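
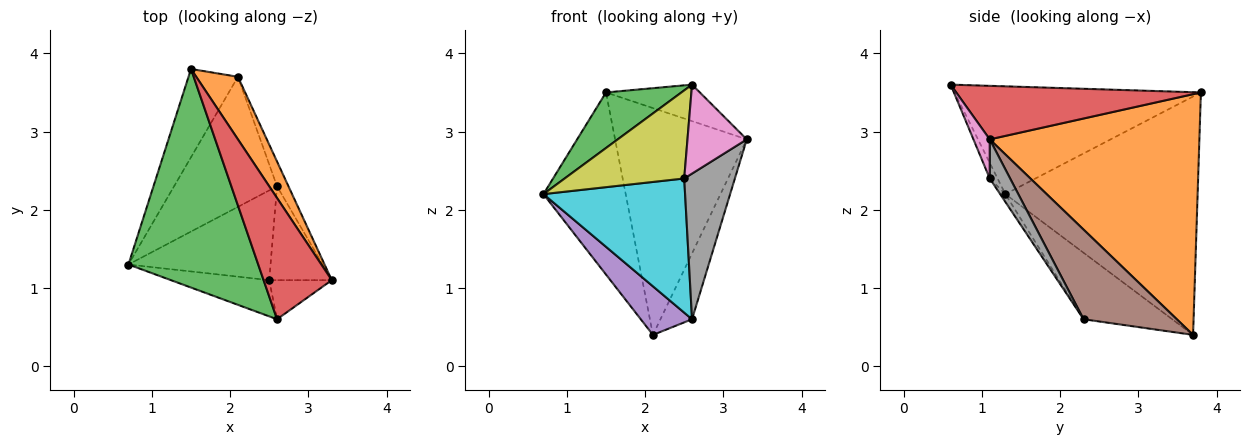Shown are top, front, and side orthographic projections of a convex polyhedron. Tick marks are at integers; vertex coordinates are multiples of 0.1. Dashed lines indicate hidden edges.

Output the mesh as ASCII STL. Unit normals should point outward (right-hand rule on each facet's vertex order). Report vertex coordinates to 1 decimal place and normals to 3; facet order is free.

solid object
 facet normal -0.903 0.386 -0.187
  outer loop
   vertex 2.1 3.7 0.4
   vertex 0.7 1.3 2.2
   vertex 1.5 3.8 3.5
  endloop
 endfacet
 facet normal 0.838 0.526 0.145
  outer loop
   vertex 2.1 3.7 0.4
   vertex 1.5 3.8 3.5
   vertex 3.3 1.1 2.9
  endloop
 endfacet
 facet normal -0.627 -0.192 0.755
  outer loop
   vertex 2.6 0.6 3.6
   vertex 1.5 3.8 3.5
   vertex 0.7 1.3 2.2
  endloop
 endfacet
 facet normal 0.601 0.230 0.765
  outer loop
   vertex 2.6 0.6 3.6
   vertex 3.3 1.1 2.9
   vertex 1.5 3.8 3.5
  endloop
 endfacet
 facet normal -0.517 -0.299 -0.802
  outer loop
   vertex 2.6 2.3 0.6
   vertex 0.7 1.3 2.2
   vertex 2.1 3.7 0.4
  endloop
 endfacet
 facet normal 0.940 0.319 -0.120
  outer loop
   vertex 2.6 2.3 0.6
   vertex 2.1 3.7 0.4
   vertex 3.3 1.1 2.9
  endloop
 endfacet
 facet normal 0.244 -0.888 -0.390
  outer loop
   vertex 2.5 1.1 2.4
   vertex 3.3 1.1 2.9
   vertex 2.6 0.6 3.6
  endloop
 endfacet
 facet normal 0.321 -0.796 -0.513
  outer loop
   vertex 2.5 1.1 2.4
   vertex 2.6 2.3 0.6
   vertex 3.3 1.1 2.9
  endloop
 endfacet
 facet normal -0.060 -0.923 -0.380
  outer loop
   vertex 2.5 1.1 2.4
   vertex 2.6 0.6 3.6
   vertex 0.7 1.3 2.2
  endloop
 endfacet
 facet normal -0.031 -0.831 -0.556
  outer loop
   vertex 2.5 1.1 2.4
   vertex 0.7 1.3 2.2
   vertex 2.6 2.3 0.6
  endloop
 endfacet
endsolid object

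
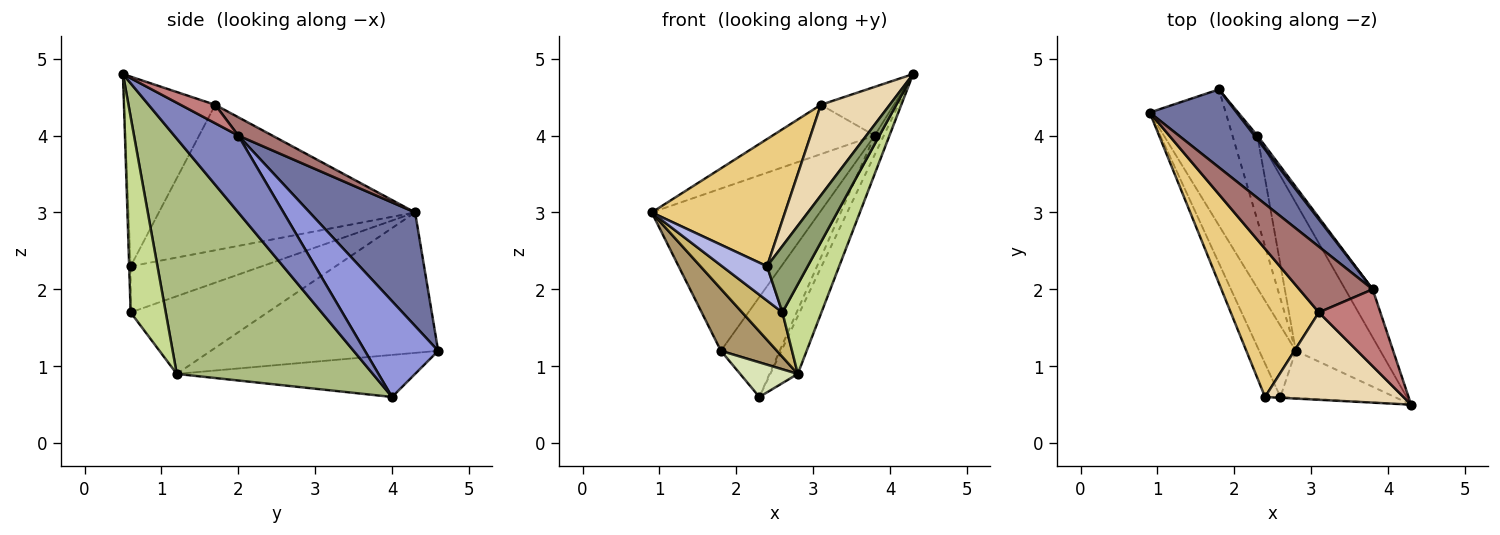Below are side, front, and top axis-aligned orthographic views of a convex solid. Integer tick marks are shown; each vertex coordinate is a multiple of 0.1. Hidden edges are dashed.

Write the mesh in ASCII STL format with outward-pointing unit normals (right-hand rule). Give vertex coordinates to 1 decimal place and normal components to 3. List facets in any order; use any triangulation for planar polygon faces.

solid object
 facet normal 0.492 0.785 0.377
  outer loop
   vertex 3.8 2.0 4.0
   vertex 1.8 4.6 1.2
   vertex 0.9 4.3 3.0
  endloop
 endfacet
 facet normal 0.933 0.133 -0.333
  outer loop
   vertex 3.8 2.0 4.0
   vertex 4.3 0.5 4.8
   vertex 2.3 4.0 0.6
  endloop
 endfacet
 facet normal 0.780 0.626 0.024
  outer loop
   vertex 3.8 2.0 4.0
   vertex 2.3 4.0 0.6
   vertex 1.8 4.6 1.2
  endloop
 endfacet
 facet normal -0.902 -0.309 -0.301
  outer loop
   vertex 2.4 0.6 2.3
   vertex 0.9 4.3 3.0
   vertex 2.6 0.6 1.7
  endloop
 endfacet
 facet normal -0.037 -0.999 -0.012
  outer loop
   vertex 2.4 0.6 2.3
   vertex 2.6 0.6 1.7
   vertex 4.3 0.5 4.8
  endloop
 endfacet
 facet normal 0.933 0.131 -0.335
  outer loop
   vertex 2.8 1.2 0.9
   vertex 2.3 4.0 0.6
   vertex 4.3 0.5 4.8
  endloop
 endfacet
 facet normal 0.623 -0.693 -0.364
  outer loop
   vertex 2.8 1.2 0.9
   vertex 4.3 0.5 4.8
   vertex 2.6 0.6 1.7
  endloop
 endfacet
 facet normal -0.843 -0.204 -0.498
  outer loop
   vertex 2.8 1.2 0.9
   vertex 1.8 4.6 1.2
   vertex 2.3 4.0 0.6
  endloop
 endfacet
 facet normal -0.860 -0.212 -0.465
  outer loop
   vertex 2.8 1.2 0.9
   vertex 0.9 4.3 3.0
   vertex 1.8 4.6 1.2
  endloop
 endfacet
 facet normal -0.874 -0.257 -0.411
  outer loop
   vertex 2.8 1.2 0.9
   vertex 2.6 0.6 1.7
   vertex 0.9 4.3 3.0
  endloop
 endfacet
 facet normal -0.782 -0.406 0.473
  outer loop
   vertex 3.1 1.7 4.4
   vertex 0.9 4.3 3.0
   vertex 2.4 0.6 2.3
  endloop
 endfacet
 facet normal -0.689 -0.522 0.503
  outer loop
   vertex 3.1 1.7 4.4
   vertex 2.4 0.6 2.3
   vertex 4.3 0.5 4.8
  endloop
 endfacet
 facet normal 0.196 0.588 0.784
  outer loop
   vertex 3.1 1.7 4.4
   vertex 3.8 2.0 4.0
   vertex 0.9 4.3 3.0
  endloop
 endfacet
 facet normal 0.246 0.519 0.819
  outer loop
   vertex 3.1 1.7 4.4
   vertex 4.3 0.5 4.8
   vertex 3.8 2.0 4.0
  endloop
 endfacet
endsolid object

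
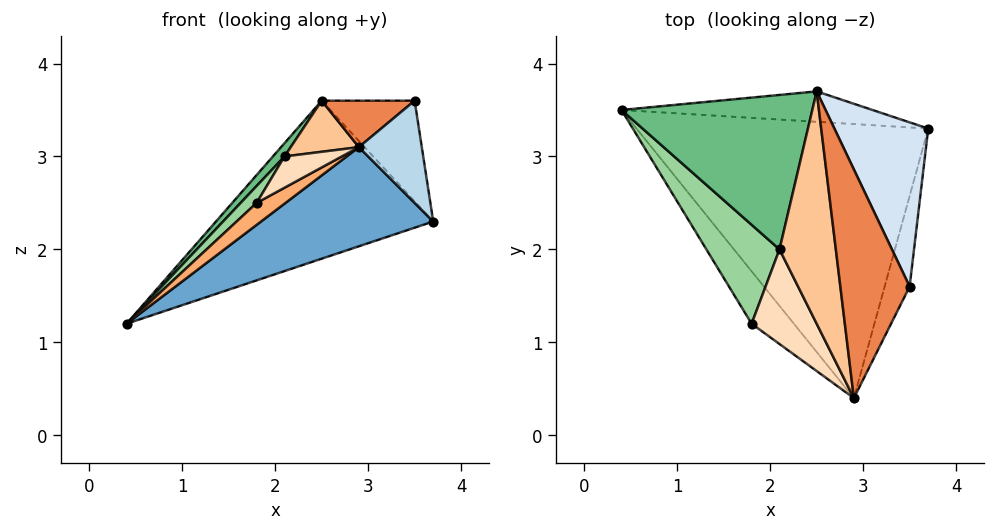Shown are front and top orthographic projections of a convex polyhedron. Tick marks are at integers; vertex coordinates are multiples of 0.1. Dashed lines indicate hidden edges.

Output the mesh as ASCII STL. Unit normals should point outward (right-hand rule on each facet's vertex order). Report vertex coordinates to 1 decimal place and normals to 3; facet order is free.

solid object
 facet normal 0.281 -0.326 -0.902
  outer loop
   vertex 2.9 0.4 3.1
   vertex 0.4 3.5 1.2
   vertex 3.7 3.3 2.3
  endloop
 endfacet
 facet normal 0.122 0.975 -0.188
  outer loop
   vertex 2.5 3.7 3.6
   vertex 3.7 3.3 2.3
   vertex 0.4 3.5 1.2
  endloop
 endfacet
 facet normal 0.899 -0.328 -0.291
  outer loop
   vertex 3.5 1.6 3.6
   vertex 2.9 0.4 3.1
   vertex 3.7 3.3 2.3
  endloop
 endfacet
 facet normal 0.739 0.352 0.574
  outer loop
   vertex 3.5 1.6 3.6
   vertex 3.7 3.3 2.3
   vertex 2.5 3.7 3.6
  endloop
 endfacet
 facet normal -0.386 -0.184 0.904
  outer loop
   vertex 3.5 1.6 3.6
   vertex 2.5 3.7 3.6
   vertex 2.9 0.4 3.1
  endloop
 endfacet
 facet normal 0.217 -0.377 -0.900
  outer loop
   vertex 1.8 1.2 2.5
   vertex 0.4 3.5 1.2
   vertex 2.9 0.4 3.1
  endloop
 endfacet
 facet normal -0.483 -0.188 0.855
  outer loop
   vertex 2.1 2.0 3.0
   vertex 2.9 0.4 3.1
   vertex 2.5 3.7 3.6
  endloop
 endfacet
 facet normal -0.598 -0.251 0.761
  outer loop
   vertex 2.1 2.0 3.0
   vertex 1.8 1.2 2.5
   vertex 2.9 0.4 3.1
  endloop
 endfacet
 facet normal -0.749 -0.057 0.660
  outer loop
   vertex 2.1 2.0 3.0
   vertex 2.5 3.7 3.6
   vertex 0.4 3.5 1.2
  endloop
 endfacet
 facet normal -0.766 -0.108 0.633
  outer loop
   vertex 2.1 2.0 3.0
   vertex 0.4 3.5 1.2
   vertex 1.8 1.2 2.5
  endloop
 endfacet
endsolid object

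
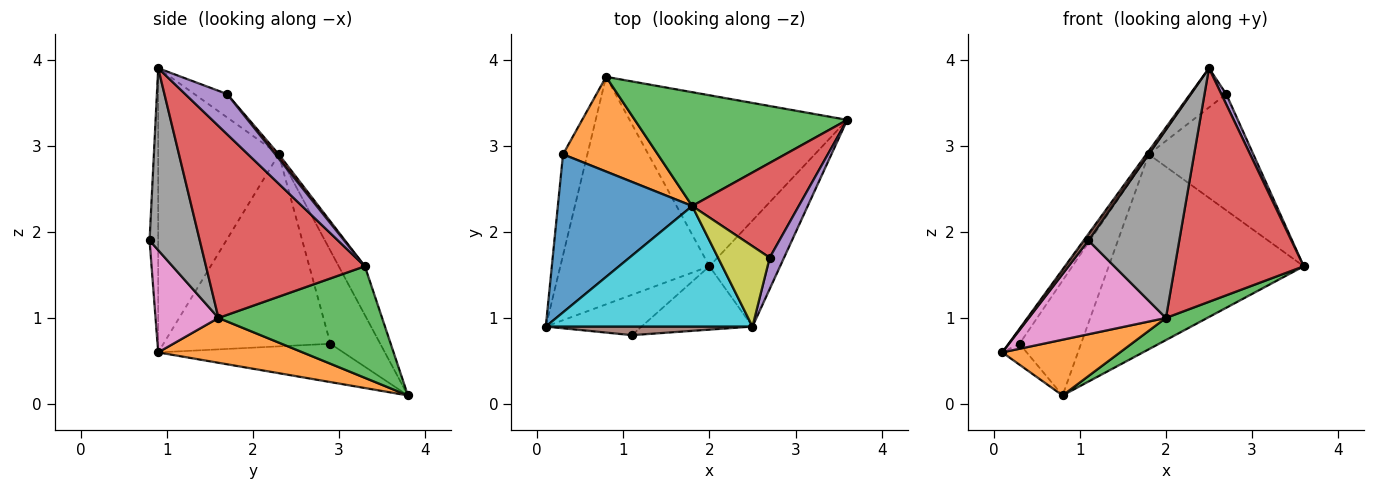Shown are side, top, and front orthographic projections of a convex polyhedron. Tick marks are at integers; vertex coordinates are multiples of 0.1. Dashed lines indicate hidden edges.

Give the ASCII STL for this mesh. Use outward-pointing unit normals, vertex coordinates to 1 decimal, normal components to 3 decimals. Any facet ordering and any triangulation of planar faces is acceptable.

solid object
 facet normal -0.839 0.111 -0.533
  outer loop
   vertex 0.3 2.9 0.7
   vertex 0.8 3.8 0.1
   vertex 0.1 0.9 0.6
  endloop
 endfacet
 facet normal 0.280 -0.228 -0.932
  outer loop
   vertex 2.0 1.6 1.0
   vertex 0.1 0.9 0.6
   vertex 0.8 3.8 0.1
  endloop
 endfacet
 facet normal 0.453 -0.114 -0.884
  outer loop
   vertex 2.0 1.6 1.0
   vertex 0.8 3.8 0.1
   vertex 3.6 3.3 1.6
  endloop
 endfacet
 facet normal 0.747 -0.606 -0.275
  outer loop
   vertex 2.0 1.6 1.0
   vertex 3.6 3.3 1.6
   vertex 2.5 0.9 3.9
  endloop
 endfacet
 facet normal 0.936 -0.109 0.334
  outer loop
   vertex 2.7 1.7 3.6
   vertex 2.5 0.9 3.9
   vertex 3.6 3.3 1.6
  endloop
 endfacet
 facet normal -0.740 -0.404 0.538
  outer loop
   vertex 1.1 0.8 1.9
   vertex 2.5 0.9 3.9
   vertex 0.1 0.9 0.6
  endloop
 endfacet
 facet normal 0.389 -0.847 -0.364
  outer loop
   vertex 1.1 0.8 1.9
   vertex 0.1 0.9 0.6
   vertex 2.0 1.6 1.0
  endloop
 endfacet
 facet normal 0.464 -0.840 -0.283
  outer loop
   vertex 1.1 0.8 1.9
   vertex 2.0 1.6 1.0
   vertex 2.5 0.9 3.9
  endloop
 endfacet
 facet normal -0.377 0.406 0.832
  outer loop
   vertex 1.8 2.3 2.9
   vertex 2.5 0.9 3.9
   vertex 2.7 1.7 3.6
  endloop
 endfacet
 facet normal -0.809 0.016 0.588
  outer loop
   vertex 1.8 2.3 2.9
   vertex 0.1 0.9 0.6
   vertex 2.5 0.9 3.9
  endloop
 endfacet
 facet normal -0.818 0.053 0.572
  outer loop
   vertex 1.8 2.3 2.9
   vertex 0.3 2.9 0.7
   vertex 0.1 0.9 0.6
  endloop
 endfacet
 facet normal -0.530 0.654 0.540
  outer loop
   vertex 1.8 2.3 2.9
   vertex 0.8 3.8 0.1
   vertex 0.3 2.9 0.7
  endloop
 endfacet
 facet normal -0.115 0.858 0.501
  outer loop
   vertex 1.8 2.3 2.9
   vertex 3.6 3.3 1.6
   vertex 0.8 3.8 0.1
  endloop
 endfacet
 facet normal 0.026 0.775 0.631
  outer loop
   vertex 1.8 2.3 2.9
   vertex 2.7 1.7 3.6
   vertex 3.6 3.3 1.6
  endloop
 endfacet
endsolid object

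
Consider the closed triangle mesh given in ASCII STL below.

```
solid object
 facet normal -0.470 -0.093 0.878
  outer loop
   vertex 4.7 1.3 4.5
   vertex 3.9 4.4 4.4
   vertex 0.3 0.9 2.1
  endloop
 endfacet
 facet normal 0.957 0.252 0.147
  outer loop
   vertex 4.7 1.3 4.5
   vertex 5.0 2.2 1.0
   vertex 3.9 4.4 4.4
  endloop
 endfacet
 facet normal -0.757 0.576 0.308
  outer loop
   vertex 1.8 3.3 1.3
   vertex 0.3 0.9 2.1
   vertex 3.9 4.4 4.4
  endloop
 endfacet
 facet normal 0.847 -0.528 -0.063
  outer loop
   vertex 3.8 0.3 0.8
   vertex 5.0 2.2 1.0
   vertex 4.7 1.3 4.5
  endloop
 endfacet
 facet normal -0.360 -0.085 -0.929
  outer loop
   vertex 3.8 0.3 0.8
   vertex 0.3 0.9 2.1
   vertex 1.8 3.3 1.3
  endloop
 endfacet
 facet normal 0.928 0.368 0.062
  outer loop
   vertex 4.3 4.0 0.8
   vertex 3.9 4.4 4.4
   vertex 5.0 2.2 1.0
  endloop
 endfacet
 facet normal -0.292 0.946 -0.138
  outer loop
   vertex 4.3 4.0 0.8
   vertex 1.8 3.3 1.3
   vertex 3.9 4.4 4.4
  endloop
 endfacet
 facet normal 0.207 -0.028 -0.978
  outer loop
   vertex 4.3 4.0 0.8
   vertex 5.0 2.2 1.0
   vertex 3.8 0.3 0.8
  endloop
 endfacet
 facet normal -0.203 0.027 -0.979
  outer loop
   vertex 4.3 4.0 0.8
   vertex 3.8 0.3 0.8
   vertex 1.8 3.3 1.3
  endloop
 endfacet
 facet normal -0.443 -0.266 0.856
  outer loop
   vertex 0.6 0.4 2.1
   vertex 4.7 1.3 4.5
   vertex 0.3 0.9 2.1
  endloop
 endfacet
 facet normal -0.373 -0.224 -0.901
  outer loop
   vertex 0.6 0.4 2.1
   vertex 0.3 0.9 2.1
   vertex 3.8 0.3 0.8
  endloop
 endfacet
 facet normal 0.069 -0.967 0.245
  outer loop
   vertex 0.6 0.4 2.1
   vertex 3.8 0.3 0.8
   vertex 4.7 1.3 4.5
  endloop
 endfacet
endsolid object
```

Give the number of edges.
18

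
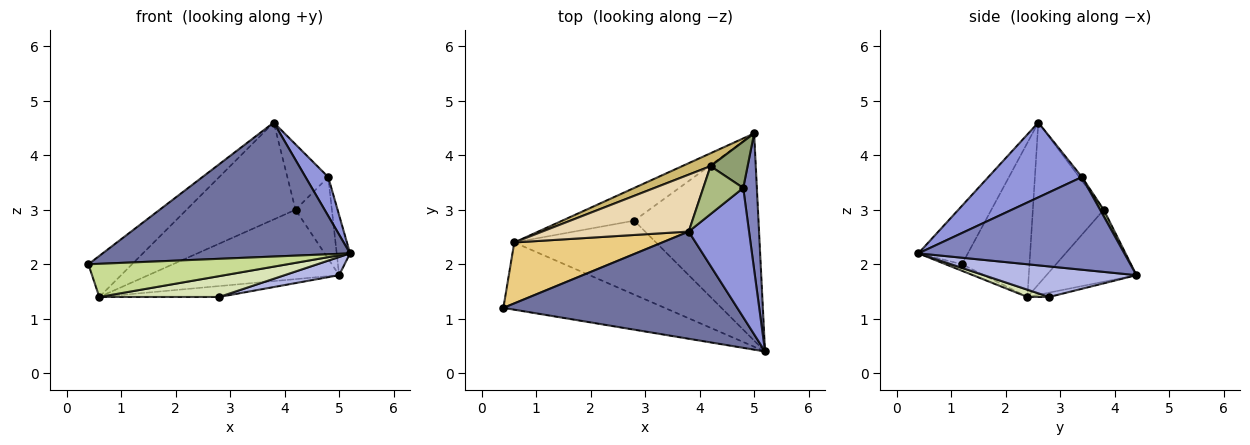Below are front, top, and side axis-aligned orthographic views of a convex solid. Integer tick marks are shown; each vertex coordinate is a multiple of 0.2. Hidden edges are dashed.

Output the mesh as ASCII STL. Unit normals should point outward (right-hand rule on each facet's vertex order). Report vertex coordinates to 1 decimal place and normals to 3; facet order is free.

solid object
 facet normal -0.154 -0.772 0.617
  outer loop
   vertex 3.8 2.6 4.6
   vertex 0.4 1.2 2.0
   vertex 5.2 0.4 2.2
  endloop
 endfacet
 facet normal 0.987 0.064 0.145
  outer loop
   vertex 4.8 3.4 3.6
   vertex 5.2 0.4 2.2
   vertex 5.0 4.4 1.8
  endloop
 endfacet
 facet normal 0.765 -0.186 0.617
  outer loop
   vertex 4.8 3.4 3.6
   vertex 3.8 2.6 4.6
   vertex 5.2 0.4 2.2
  endloop
 endfacet
 facet normal 0.238 -0.085 -0.968
  outer loop
   vertex 2.8 2.8 1.4
   vertex 5.0 4.4 1.8
   vertex 5.2 0.4 2.2
  endloop
 endfacet
 facet normal 0.087 0.867 0.491
  outer loop
   vertex 4.2 3.8 3.0
   vertex 4.8 3.4 3.6
   vertex 5.0 4.4 1.8
  endloop
 endfacet
 facet normal -0.054 0.805 0.591
  outer loop
   vertex 4.2 3.8 3.0
   vertex 3.8 2.6 4.6
   vertex 4.8 3.4 3.6
  endloop
 endfacet
 facet normal -0.036 -0.442 -0.896
  outer loop
   vertex 0.6 2.4 1.4
   vertex 5.2 0.4 2.2
   vertex 0.4 1.2 2.0
  endloop
 endfacet
 facet normal 0.049 -0.271 -0.961
  outer loop
   vertex 0.6 2.4 1.4
   vertex 2.8 2.8 1.4
   vertex 5.2 0.4 2.2
  endloop
 endfacet
 facet normal -0.057 0.316 -0.947
  outer loop
   vertex 0.6 2.4 1.4
   vertex 5.0 4.4 1.8
   vertex 2.8 2.8 1.4
  endloop
 endfacet
 facet normal -0.421 0.892 0.166
  outer loop
   vertex 0.6 2.4 1.4
   vertex 4.2 3.8 3.0
   vertex 5.0 4.4 1.8
  endloop
 endfacet
 facet normal -0.654 0.423 0.627
  outer loop
   vertex 0.6 2.4 1.4
   vertex 0.4 1.2 2.0
   vertex 3.8 2.6 4.6
  endloop
 endfacet
 facet normal -0.489 0.752 0.442
  outer loop
   vertex 0.6 2.4 1.4
   vertex 3.8 2.6 4.6
   vertex 4.2 3.8 3.0
  endloop
 endfacet
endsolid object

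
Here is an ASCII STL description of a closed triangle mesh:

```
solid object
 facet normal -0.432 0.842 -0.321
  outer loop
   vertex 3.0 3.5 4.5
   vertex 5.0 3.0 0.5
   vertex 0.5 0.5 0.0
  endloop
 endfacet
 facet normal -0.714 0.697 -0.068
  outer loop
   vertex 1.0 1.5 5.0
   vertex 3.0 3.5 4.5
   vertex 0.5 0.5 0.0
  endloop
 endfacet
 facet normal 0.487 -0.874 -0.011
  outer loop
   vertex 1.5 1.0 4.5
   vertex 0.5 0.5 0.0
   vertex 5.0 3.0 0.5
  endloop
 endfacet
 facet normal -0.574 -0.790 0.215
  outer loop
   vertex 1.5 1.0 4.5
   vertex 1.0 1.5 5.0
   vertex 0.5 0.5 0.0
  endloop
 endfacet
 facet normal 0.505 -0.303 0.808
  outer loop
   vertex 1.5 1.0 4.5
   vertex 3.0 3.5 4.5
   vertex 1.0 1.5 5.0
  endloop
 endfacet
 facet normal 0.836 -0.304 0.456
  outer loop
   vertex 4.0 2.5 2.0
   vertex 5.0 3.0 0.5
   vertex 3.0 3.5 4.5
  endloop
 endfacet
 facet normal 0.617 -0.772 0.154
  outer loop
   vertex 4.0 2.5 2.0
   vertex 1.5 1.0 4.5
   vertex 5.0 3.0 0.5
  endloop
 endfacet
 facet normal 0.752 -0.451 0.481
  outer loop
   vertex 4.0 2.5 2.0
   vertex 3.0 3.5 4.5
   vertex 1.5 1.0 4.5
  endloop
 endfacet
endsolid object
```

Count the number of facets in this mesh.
8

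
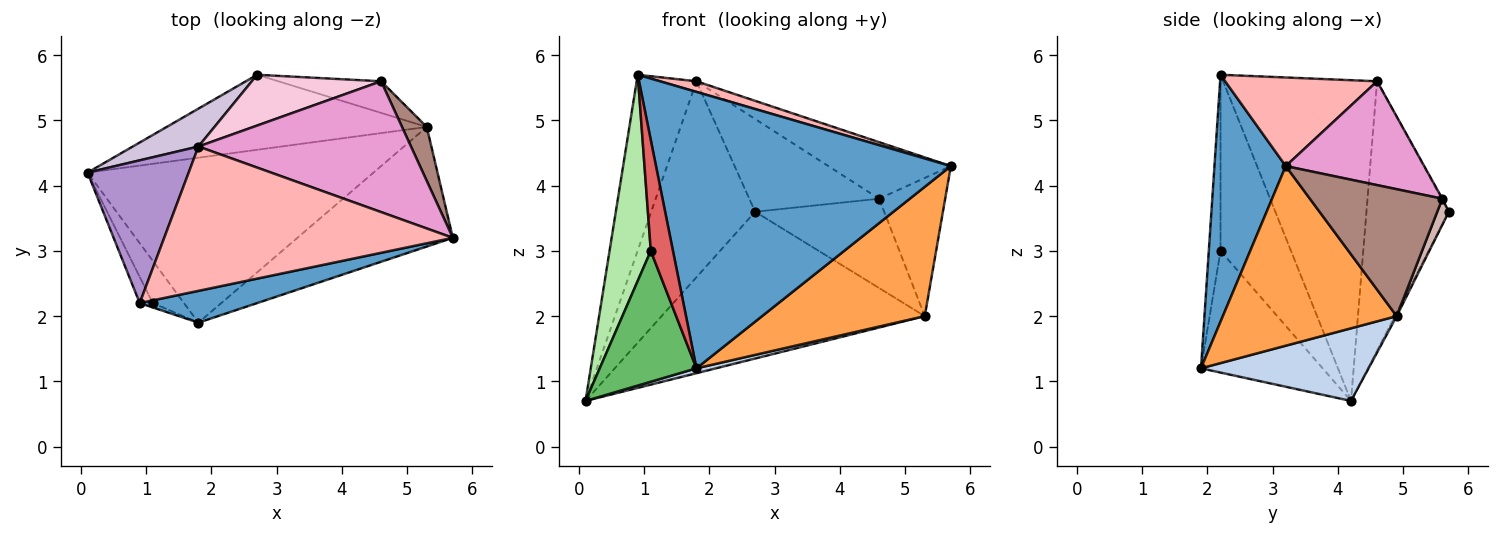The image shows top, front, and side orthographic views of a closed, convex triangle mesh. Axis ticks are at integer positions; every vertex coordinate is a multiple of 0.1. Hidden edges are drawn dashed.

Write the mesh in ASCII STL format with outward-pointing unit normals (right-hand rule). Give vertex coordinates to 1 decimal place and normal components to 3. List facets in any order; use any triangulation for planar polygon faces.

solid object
 facet normal 0.234 -0.966 0.111
  outer loop
   vertex 0.9 2.2 5.7
   vertex 1.8 1.9 1.2
   vertex 5.7 3.2 4.3
  endloop
 endfacet
 facet normal 0.246 -0.029 -0.969
  outer loop
   vertex 5.3 4.9 2.0
   vertex 1.8 1.9 1.2
   vertex 0.1 4.2 0.7
  endloop
 endfacet
 facet normal 0.617 -0.578 -0.534
  outer loop
   vertex 5.3 4.9 2.0
   vertex 5.7 3.2 4.3
   vertex 1.8 1.9 1.2
  endloop
 endfacet
 facet normal -0.006 0.890 -0.455
  outer loop
   vertex 5.3 4.9 2.0
   vertex 0.1 4.2 0.7
   vertex 2.7 5.7 3.6
  endloop
 endfacet
 facet normal -0.768 -0.610 -0.197
  outer loop
   vertex 1.1 2.2 3.0
   vertex 0.1 4.2 0.7
   vertex 1.8 1.9 1.2
  endloop
 endfacet
 facet normal -0.861 -0.504 -0.064
  outer loop
   vertex 1.1 2.2 3.0
   vertex 0.9 2.2 5.7
   vertex 0.1 4.2 0.7
  endloop
 endfacet
 facet normal -0.468 -0.883 -0.035
  outer loop
   vertex 1.1 2.2 3.0
   vertex 1.8 1.9 1.2
   vertex 0.9 2.2 5.7
  endloop
 endfacet
 facet normal 0.293 -0.070 0.954
  outer loop
   vertex 1.8 4.6 5.6
   vertex 0.9 2.2 5.7
   vertex 5.7 3.2 4.3
  endloop
 endfacet
 facet normal -0.894 0.347 0.282
  outer loop
   vertex 1.8 4.6 5.6
   vertex 0.1 4.2 0.7
   vertex 0.9 2.2 5.7
  endloop
 endfacet
 facet normal -0.614 0.775 0.150
  outer loop
   vertex 1.8 4.6 5.6
   vertex 2.7 5.7 3.6
   vertex 0.1 4.2 0.7
  endloop
 endfacet
 facet normal 0.882 0.440 0.172
  outer loop
   vertex 4.6 5.6 3.8
   vertex 5.7 3.2 4.3
   vertex 5.3 4.9 2.0
  endloop
 endfacet
 facet normal 0.084 0.939 -0.332
  outer loop
   vertex 4.6 5.6 3.8
   vertex 5.3 4.9 2.0
   vertex 2.7 5.7 3.6
  endloop
 endfacet
 facet normal 0.409 0.362 0.838
  outer loop
   vertex 4.6 5.6 3.8
   vertex 1.8 4.6 5.6
   vertex 5.7 3.2 4.3
  endloop
 endfacet
 facet normal -0.004 0.877 0.480
  outer loop
   vertex 4.6 5.6 3.8
   vertex 2.7 5.7 3.6
   vertex 1.8 4.6 5.6
  endloop
 endfacet
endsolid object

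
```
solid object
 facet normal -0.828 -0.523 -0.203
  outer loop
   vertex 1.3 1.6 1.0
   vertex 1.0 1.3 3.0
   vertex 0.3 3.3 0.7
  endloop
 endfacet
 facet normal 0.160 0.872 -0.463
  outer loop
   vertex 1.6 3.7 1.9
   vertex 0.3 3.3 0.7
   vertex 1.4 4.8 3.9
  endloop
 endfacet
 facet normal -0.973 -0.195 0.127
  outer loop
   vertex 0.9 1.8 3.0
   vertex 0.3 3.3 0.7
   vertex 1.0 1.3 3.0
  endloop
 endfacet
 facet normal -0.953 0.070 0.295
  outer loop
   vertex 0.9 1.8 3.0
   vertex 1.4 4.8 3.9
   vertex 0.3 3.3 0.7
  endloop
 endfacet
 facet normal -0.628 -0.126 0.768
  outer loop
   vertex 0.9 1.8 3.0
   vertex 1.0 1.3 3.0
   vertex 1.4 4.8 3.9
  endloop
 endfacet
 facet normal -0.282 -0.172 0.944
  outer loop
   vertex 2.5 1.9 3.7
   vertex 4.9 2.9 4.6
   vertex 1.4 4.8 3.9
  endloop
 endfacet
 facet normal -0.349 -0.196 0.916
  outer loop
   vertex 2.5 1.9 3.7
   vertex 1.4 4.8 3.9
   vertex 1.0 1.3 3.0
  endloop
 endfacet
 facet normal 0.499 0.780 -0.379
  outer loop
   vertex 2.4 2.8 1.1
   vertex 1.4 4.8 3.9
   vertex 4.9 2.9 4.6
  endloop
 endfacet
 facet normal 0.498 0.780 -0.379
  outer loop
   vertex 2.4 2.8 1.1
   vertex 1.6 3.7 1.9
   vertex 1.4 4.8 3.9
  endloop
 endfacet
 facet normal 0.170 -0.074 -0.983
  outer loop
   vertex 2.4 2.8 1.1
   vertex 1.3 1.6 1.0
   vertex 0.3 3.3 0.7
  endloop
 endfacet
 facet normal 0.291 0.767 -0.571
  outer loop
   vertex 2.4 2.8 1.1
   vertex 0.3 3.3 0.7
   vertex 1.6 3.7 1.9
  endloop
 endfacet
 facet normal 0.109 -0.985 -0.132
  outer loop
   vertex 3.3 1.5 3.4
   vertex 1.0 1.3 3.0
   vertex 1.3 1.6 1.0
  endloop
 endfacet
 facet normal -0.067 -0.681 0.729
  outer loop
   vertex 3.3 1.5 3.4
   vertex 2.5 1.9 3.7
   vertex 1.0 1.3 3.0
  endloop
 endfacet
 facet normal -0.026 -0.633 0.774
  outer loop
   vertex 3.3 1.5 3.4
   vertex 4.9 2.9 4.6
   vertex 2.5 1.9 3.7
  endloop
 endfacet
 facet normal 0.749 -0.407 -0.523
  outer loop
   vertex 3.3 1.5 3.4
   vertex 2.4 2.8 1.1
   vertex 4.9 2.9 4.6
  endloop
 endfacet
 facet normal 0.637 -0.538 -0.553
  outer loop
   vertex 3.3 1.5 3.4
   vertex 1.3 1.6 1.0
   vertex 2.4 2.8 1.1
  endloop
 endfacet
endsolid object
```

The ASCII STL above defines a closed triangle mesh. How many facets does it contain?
16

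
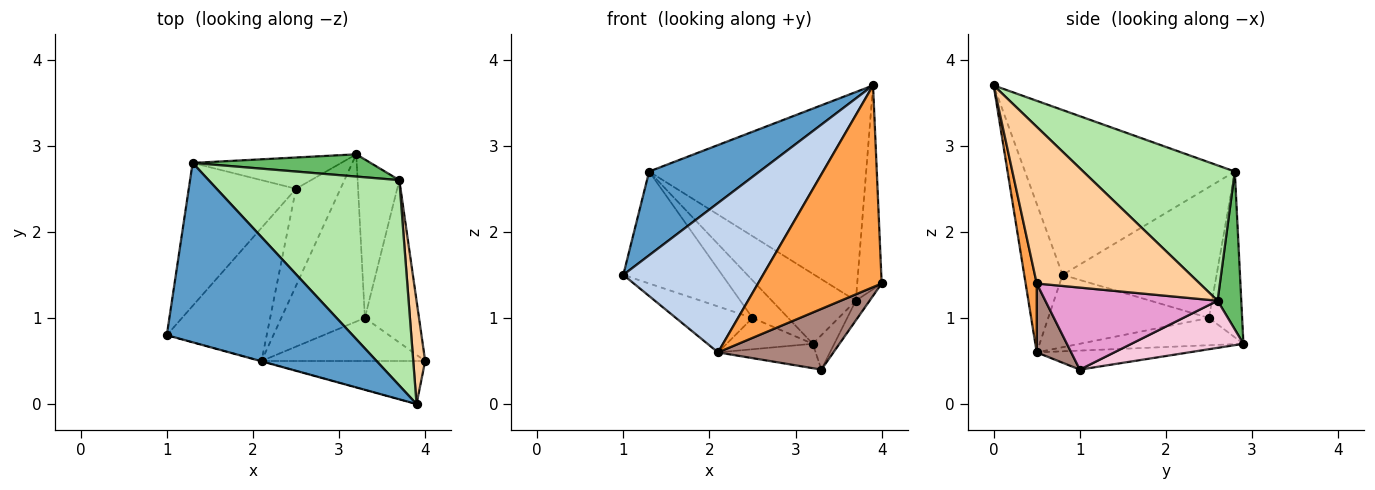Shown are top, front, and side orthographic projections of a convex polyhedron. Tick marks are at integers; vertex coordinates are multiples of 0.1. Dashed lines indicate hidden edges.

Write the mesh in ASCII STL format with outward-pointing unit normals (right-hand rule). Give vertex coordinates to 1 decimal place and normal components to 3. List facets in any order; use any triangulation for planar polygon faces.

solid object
 facet normal -0.627 -0.330 0.706
  outer loop
   vertex 1.3 2.8 2.7
   vertex 1.0 0.8 1.5
   vertex 3.9 0.0 3.7
  endloop
 endfacet
 facet normal -0.265 -0.964 -0.002
  outer loop
   vertex 2.1 0.5 0.6
   vertex 3.9 0.0 3.7
   vertex 1.0 0.8 1.5
  endloop
 endfacet
 facet normal 0.088 -0.974 -0.208
  outer loop
   vertex 2.1 0.5 0.6
   vertex 4.0 0.5 1.4
   vertex 3.9 0.0 3.7
  endloop
 endfacet
 facet normal 0.986 0.148 0.075
  outer loop
   vertex 3.7 2.6 1.2
   vertex 3.9 0.0 3.7
   vertex 4.0 0.5 1.4
  endloop
 endfacet
 facet normal 0.260 0.920 0.293
  outer loop
   vertex 3.7 2.6 1.2
   vertex 3.2 2.9 0.7
   vertex 1.3 2.8 2.7
  endloop
 endfacet
 facet normal 0.446 0.638 0.628
  outer loop
   vertex 3.7 2.6 1.2
   vertex 1.3 2.8 2.7
   vertex 3.9 0.0 3.7
  endloop
 endfacet
 facet normal -0.693 0.445 -0.568
  outer loop
   vertex 2.5 2.5 1.0
   vertex 1.0 0.8 1.5
   vertex 1.3 2.8 2.7
  endloop
 endfacet
 facet normal -0.581 0.626 -0.520
  outer loop
   vertex 2.5 2.5 1.0
   vertex 1.3 2.8 2.7
   vertex 3.2 2.9 0.7
  endloop
 endfacet
 facet normal -0.565 0.269 -0.780
  outer loop
   vertex 2.5 2.5 1.0
   vertex 2.1 0.5 0.6
   vertex 1.0 0.8 1.5
  endloop
 endfacet
 facet normal -0.504 0.265 -0.822
  outer loop
   vertex 2.5 2.5 1.0
   vertex 3.2 2.9 0.7
   vertex 2.1 0.5 0.6
  endloop
 endfacet
 facet normal 0.237 -0.793 -0.562
  outer loop
   vertex 3.3 1.0 0.4
   vertex 4.0 0.5 1.4
   vertex 2.1 0.5 0.6
  endloop
 endfacet
 facet normal -0.220 0.141 -0.965
  outer loop
   vertex 3.3 1.0 0.4
   vertex 2.1 0.5 0.6
   vertex 3.2 2.9 0.7
  endloop
 endfacet
 facet normal 0.833 0.067 -0.550
  outer loop
   vertex 3.3 1.0 0.4
   vertex 3.7 2.6 1.2
   vertex 4.0 0.5 1.4
  endloop
 endfacet
 facet normal 0.741 0.143 -0.656
  outer loop
   vertex 3.3 1.0 0.4
   vertex 3.2 2.9 0.7
   vertex 3.7 2.6 1.2
  endloop
 endfacet
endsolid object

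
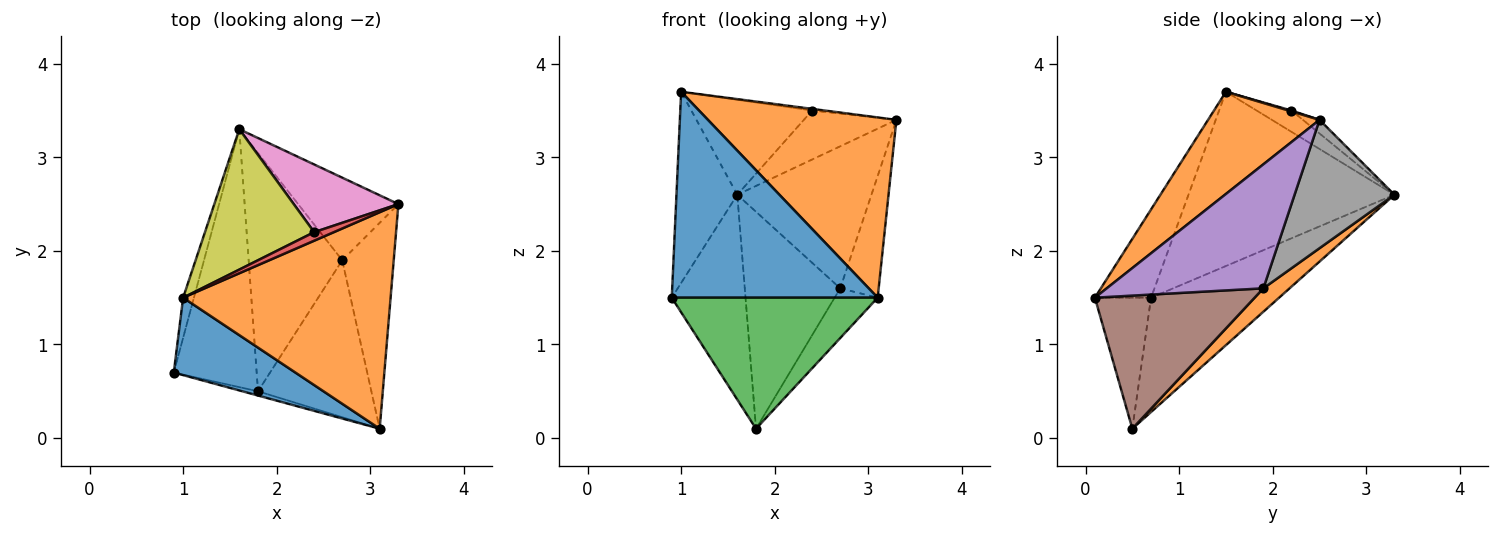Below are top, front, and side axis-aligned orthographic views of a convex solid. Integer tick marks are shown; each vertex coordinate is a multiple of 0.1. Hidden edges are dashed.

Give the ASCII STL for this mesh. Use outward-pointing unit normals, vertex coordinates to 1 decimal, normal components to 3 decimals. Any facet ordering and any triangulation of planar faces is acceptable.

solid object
 facet normal -0.247 -0.907 0.341
  outer loop
   vertex 1.0 1.5 3.7
   vertex 0.9 0.7 1.5
   vertex 3.1 0.1 1.5
  endloop
 endfacet
 facet normal 0.354 -0.598 0.719
  outer loop
   vertex 1.0 1.5 3.7
   vertex 3.1 0.1 1.5
   vertex 3.3 2.5 3.4
  endloop
 endfacet
 facet normal -0.263 -0.964 -0.031
  outer loop
   vertex 1.8 0.5 0.1
   vertex 3.1 0.1 1.5
   vertex 0.9 0.7 1.5
  endloop
 endfacet
 facet normal 0.047 0.187 0.981
  outer loop
   vertex 2.4 2.2 3.5
   vertex 1.0 1.5 3.7
   vertex 3.3 2.5 3.4
  endloop
 endfacet
 facet normal 0.901 0.221 -0.374
  outer loop
   vertex 2.7 1.9 1.6
   vertex 3.3 2.5 3.4
   vertex 3.1 0.1 1.5
  endloop
 endfacet
 facet normal 0.746 0.201 -0.635
  outer loop
   vertex 2.7 1.9 1.6
   vertex 3.1 0.1 1.5
   vertex 1.8 0.5 0.1
  endloop
 endfacet
 facet normal -0.105 0.583 0.806
  outer loop
   vertex 1.6 3.3 2.6
   vertex 2.4 2.2 3.5
   vertex 3.3 2.5 3.4
  endloop
 endfacet
 facet normal 0.541 0.727 -0.423
  outer loop
   vertex 1.6 3.3 2.6
   vertex 3.3 2.5 3.4
   vertex 2.7 1.9 1.6
  endloop
 endfacet
 facet normal -0.160 0.553 0.818
  outer loop
   vertex 1.6 3.3 2.6
   vertex 1.0 1.5 3.7
   vertex 2.4 2.2 3.5
  endloop
 endfacet
 facet normal -0.957 0.283 -0.059
  outer loop
   vertex 1.6 3.3 2.6
   vertex 0.9 0.7 1.5
   vertex 1.0 1.5 3.7
  endloop
 endfacet
 facet normal -0.734 0.423 -0.532
  outer loop
   vertex 1.6 3.3 2.6
   vertex 1.8 0.5 0.1
   vertex 0.9 0.7 1.5
  endloop
 endfacet
 facet normal 0.182 0.662 -0.727
  outer loop
   vertex 1.6 3.3 2.6
   vertex 2.7 1.9 1.6
   vertex 1.8 0.5 0.1
  endloop
 endfacet
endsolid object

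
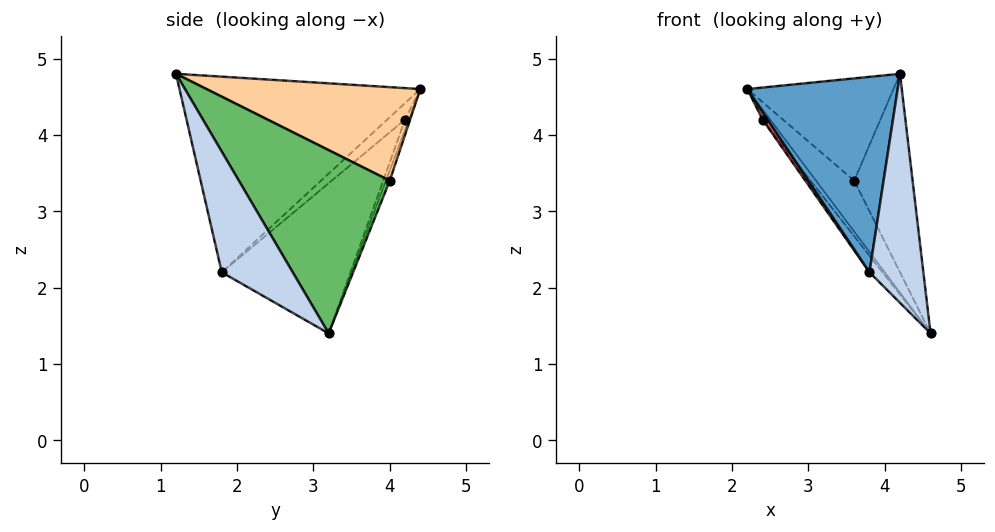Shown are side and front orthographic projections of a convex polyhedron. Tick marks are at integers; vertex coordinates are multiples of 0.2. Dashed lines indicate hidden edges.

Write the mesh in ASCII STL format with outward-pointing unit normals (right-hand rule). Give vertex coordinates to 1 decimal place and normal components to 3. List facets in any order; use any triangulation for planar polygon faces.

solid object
 facet normal -0.848 -0.530 0.008
  outer loop
   vertex 3.8 1.8 2.2
   vertex 4.2 1.2 4.8
   vertex 2.2 4.4 4.6
  endloop
 endfacet
 facet normal 0.770 -0.585 -0.254
  outer loop
   vertex 3.8 1.8 2.2
   vertex 4.6 3.2 1.4
   vertex 4.2 1.2 4.8
  endloop
 endfacet
 facet normal -0.091 0.908 -0.409
  outer loop
   vertex 3.6 4.0 3.4
   vertex 4.6 3.2 1.4
   vertex 2.2 4.4 4.6
  endloop
 endfacet
 facet normal 0.653 0.446 0.613
  outer loop
   vertex 3.6 4.0 3.4
   vertex 2.2 4.4 4.6
   vertex 4.2 1.2 4.8
  endloop
 endfacet
 facet normal 0.888 0.343 0.306
  outer loop
   vertex 3.6 4.0 3.4
   vertex 4.2 1.2 4.8
   vertex 4.6 3.2 1.4
  endloop
 endfacet
 facet normal -0.371 0.743 -0.557
  outer loop
   vertex 2.4 4.2 4.2
   vertex 2.2 4.4 4.6
   vertex 4.6 3.2 1.4
  endloop
 endfacet
 facet normal -0.909 -0.260 -0.325
  outer loop
   vertex 2.4 4.2 4.2
   vertex 3.8 1.8 2.2
   vertex 2.2 4.4 4.6
  endloop
 endfacet
 facet normal -0.770 0.078 -0.633
  outer loop
   vertex 2.4 4.2 4.2
   vertex 4.6 3.2 1.4
   vertex 3.8 1.8 2.2
  endloop
 endfacet
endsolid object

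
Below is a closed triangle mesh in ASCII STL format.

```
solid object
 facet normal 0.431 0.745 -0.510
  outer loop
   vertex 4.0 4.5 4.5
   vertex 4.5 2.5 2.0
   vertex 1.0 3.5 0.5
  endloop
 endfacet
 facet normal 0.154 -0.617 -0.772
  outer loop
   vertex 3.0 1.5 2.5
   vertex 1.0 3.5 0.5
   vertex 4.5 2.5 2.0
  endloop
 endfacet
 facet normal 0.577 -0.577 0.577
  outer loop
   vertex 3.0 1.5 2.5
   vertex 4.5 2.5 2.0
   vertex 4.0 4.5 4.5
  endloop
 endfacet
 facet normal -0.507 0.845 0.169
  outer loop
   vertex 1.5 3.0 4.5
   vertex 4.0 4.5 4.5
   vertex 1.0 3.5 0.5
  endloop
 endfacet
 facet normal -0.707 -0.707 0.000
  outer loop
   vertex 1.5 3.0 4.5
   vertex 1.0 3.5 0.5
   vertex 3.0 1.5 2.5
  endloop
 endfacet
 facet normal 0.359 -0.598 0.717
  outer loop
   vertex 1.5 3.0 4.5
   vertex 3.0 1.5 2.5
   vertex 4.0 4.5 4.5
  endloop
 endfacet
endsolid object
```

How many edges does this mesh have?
9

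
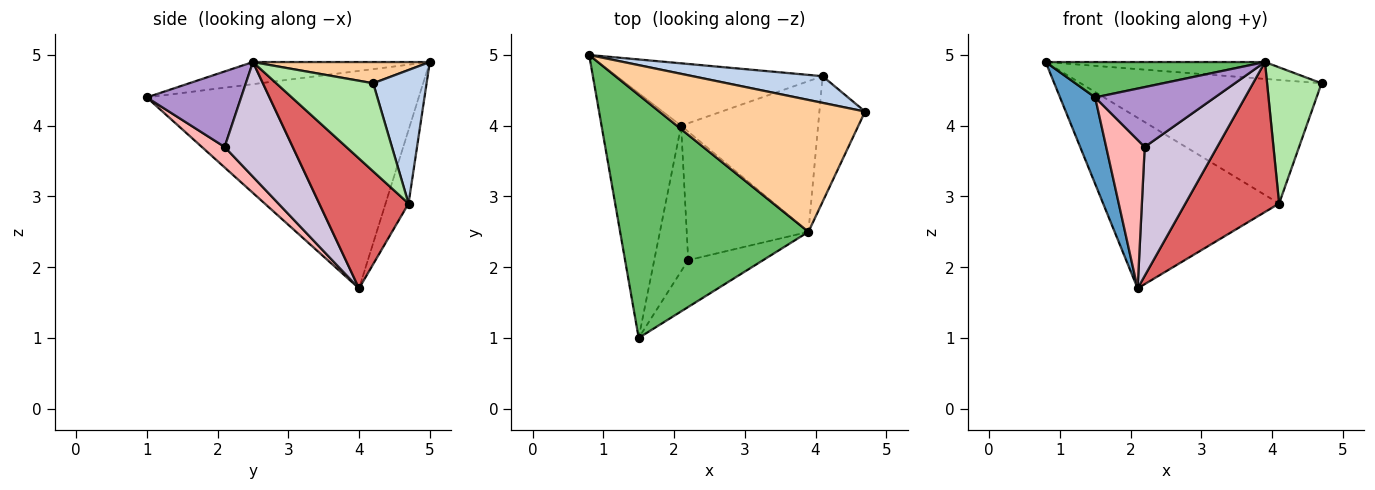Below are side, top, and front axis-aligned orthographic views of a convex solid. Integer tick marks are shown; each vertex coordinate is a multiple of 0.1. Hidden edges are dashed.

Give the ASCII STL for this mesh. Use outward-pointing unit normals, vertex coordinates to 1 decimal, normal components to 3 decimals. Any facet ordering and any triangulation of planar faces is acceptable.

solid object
 facet normal -0.932 -0.121 -0.341
  outer loop
   vertex 2.1 4.0 1.7
   vertex 1.5 1.0 4.4
   vertex 0.8 5.0 4.9
  endloop
 endfacet
 facet normal 0.212 0.955 0.206
  outer loop
   vertex 4.1 4.7 2.9
   vertex 0.8 5.0 4.9
   vertex 4.7 4.2 4.6
  endloop
 endfacet
 facet normal -0.122 0.932 -0.341
  outer loop
   vertex 4.1 4.7 2.9
   vertex 2.1 4.0 1.7
   vertex 0.8 5.0 4.9
  endloop
 endfacet
 facet normal 0.102 0.126 0.987
  outer loop
   vertex 3.9 2.5 4.9
   vertex 4.7 4.2 4.6
   vertex 0.8 5.0 4.9
  endloop
 endfacet
 facet normal -0.115 -0.143 0.983
  outer loop
   vertex 3.9 2.5 4.9
   vertex 0.8 5.0 4.9
   vertex 1.5 1.0 4.4
  endloop
 endfacet
 facet normal 0.794 -0.447 -0.412
  outer loop
   vertex 3.9 2.5 4.9
   vertex 4.1 4.7 2.9
   vertex 4.7 4.2 4.6
  endloop
 endfacet
 facet normal 0.558 -0.585 -0.588
  outer loop
   vertex 3.9 2.5 4.9
   vertex 2.1 4.0 1.7
   vertex 4.1 4.7 2.9
  endloop
 endfacet
 facet normal 0.389 -0.658 -0.645
  outer loop
   vertex 2.2 2.1 3.7
   vertex 1.5 1.0 4.4
   vertex 2.1 4.0 1.7
  endloop
 endfacet
 facet normal 0.527 -0.669 -0.524
  outer loop
   vertex 2.2 2.1 3.7
   vertex 3.9 2.5 4.9
   vertex 1.5 1.0 4.4
  endloop
 endfacet
 facet normal 0.554 -0.590 -0.588
  outer loop
   vertex 2.2 2.1 3.7
   vertex 2.1 4.0 1.7
   vertex 3.9 2.5 4.9
  endloop
 endfacet
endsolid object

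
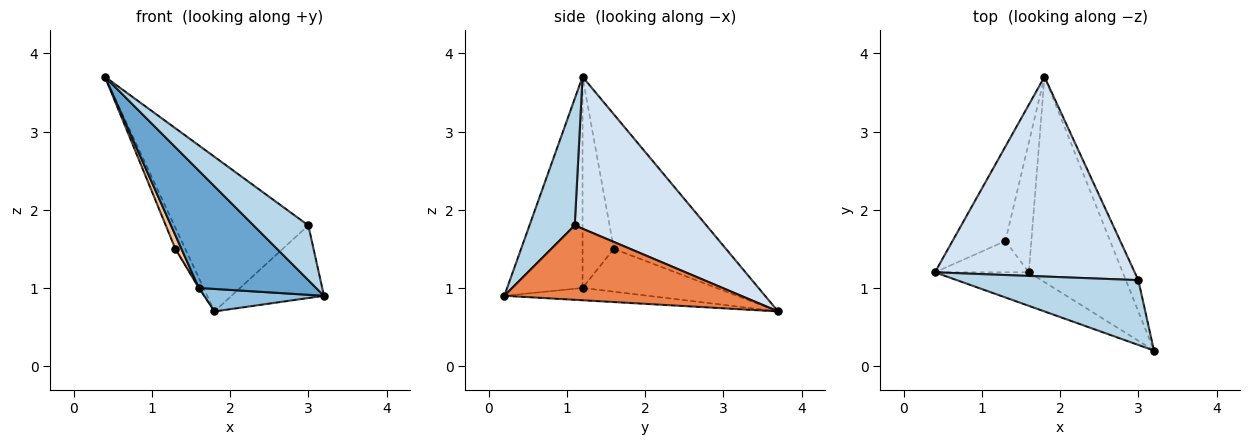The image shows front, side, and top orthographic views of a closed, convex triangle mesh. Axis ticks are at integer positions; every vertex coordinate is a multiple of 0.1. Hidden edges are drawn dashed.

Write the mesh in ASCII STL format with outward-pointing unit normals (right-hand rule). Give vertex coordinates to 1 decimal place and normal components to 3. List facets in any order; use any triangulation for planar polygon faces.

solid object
 facet normal -0.526 -0.818 -0.234
  outer loop
   vertex 1.6 1.2 1.0
   vertex 3.2 0.2 0.9
   vertex 0.4 1.2 3.7
  endloop
 endfacet
 facet normal -0.129 -0.108 -0.986
  outer loop
   vertex 1.6 1.2 1.0
   vertex 1.8 3.7 0.7
   vertex 3.2 0.2 0.9
  endloop
 endfacet
 facet normal 0.471 -0.569 0.674
  outer loop
   vertex 3.0 1.1 1.8
   vertex 0.4 1.2 3.7
   vertex 3.2 0.2 0.9
  endloop
 endfacet
 facet normal 0.515 0.525 0.678
  outer loop
   vertex 3.0 1.1 1.8
   vertex 1.8 3.7 0.7
   vertex 0.4 1.2 3.7
  endloop
 endfacet
 facet normal 0.920 0.359 -0.155
  outer loop
   vertex 3.0 1.1 1.8
   vertex 3.2 0.2 0.9
   vertex 1.8 3.7 0.7
  endloop
 endfacet
 facet normal -0.928 0.082 -0.365
  outer loop
   vertex 1.3 1.6 1.5
   vertex 0.4 1.2 3.7
   vertex 1.8 3.7 0.7
  endloop
 endfacet
 facet normal -0.900 -0.175 -0.400
  outer loop
   vertex 1.3 1.6 1.5
   vertex 1.6 1.2 1.0
   vertex 0.4 1.2 3.7
  endloop
 endfacet
 facet normal -0.855 0.006 -0.518
  outer loop
   vertex 1.3 1.6 1.5
   vertex 1.8 3.7 0.7
   vertex 1.6 1.2 1.0
  endloop
 endfacet
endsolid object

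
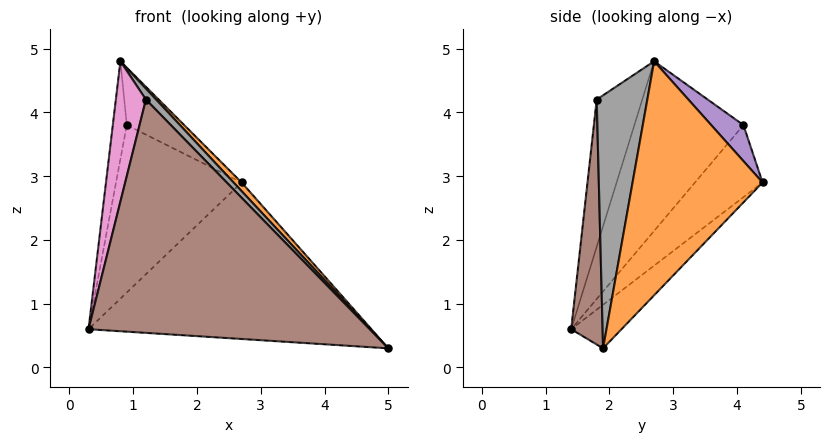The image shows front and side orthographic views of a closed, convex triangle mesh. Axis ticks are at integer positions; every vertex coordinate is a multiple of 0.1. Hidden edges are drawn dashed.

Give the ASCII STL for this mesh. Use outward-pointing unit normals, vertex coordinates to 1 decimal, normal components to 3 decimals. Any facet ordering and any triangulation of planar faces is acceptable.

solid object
 facet normal -0.118 0.662 -0.740
  outer loop
   vertex 2.7 4.4 2.9
   vertex 5.0 1.9 0.3
   vertex 0.3 1.4 0.6
  endloop
 endfacet
 facet normal 0.726 -0.045 0.686
  outer loop
   vertex 0.8 2.7 4.8
   vertex 5.0 1.9 0.3
   vertex 2.7 4.4 2.9
  endloop
 endfacet
 facet normal -0.397 0.737 -0.547
  outer loop
   vertex 0.9 4.1 3.8
   vertex 2.7 4.4 2.9
   vertex 0.3 1.4 0.6
  endloop
 endfacet
 facet normal -0.989 0.127 0.079
  outer loop
   vertex 0.9 4.1 3.8
   vertex 0.3 1.4 0.6
   vertex 0.8 2.7 4.8
  endloop
 endfacet
 facet normal 0.303 0.540 0.786
  outer loop
   vertex 0.9 4.1 3.8
   vertex 0.8 2.7 4.8
   vertex 2.7 4.4 2.9
  endloop
 endfacet
 facet normal 0.111 -0.990 0.082
  outer loop
   vertex 1.2 1.8 4.2
   vertex 0.3 1.4 0.6
   vertex 5.0 1.9 0.3
  endloop
 endfacet
 facet normal -0.806 -0.532 0.261
  outer loop
   vertex 1.2 1.8 4.2
   vertex 0.8 2.7 4.8
   vertex 0.3 1.4 0.6
  endloop
 endfacet
 facet normal 0.711 -0.143 0.689
  outer loop
   vertex 1.2 1.8 4.2
   vertex 5.0 1.9 0.3
   vertex 0.8 2.7 4.8
  endloop
 endfacet
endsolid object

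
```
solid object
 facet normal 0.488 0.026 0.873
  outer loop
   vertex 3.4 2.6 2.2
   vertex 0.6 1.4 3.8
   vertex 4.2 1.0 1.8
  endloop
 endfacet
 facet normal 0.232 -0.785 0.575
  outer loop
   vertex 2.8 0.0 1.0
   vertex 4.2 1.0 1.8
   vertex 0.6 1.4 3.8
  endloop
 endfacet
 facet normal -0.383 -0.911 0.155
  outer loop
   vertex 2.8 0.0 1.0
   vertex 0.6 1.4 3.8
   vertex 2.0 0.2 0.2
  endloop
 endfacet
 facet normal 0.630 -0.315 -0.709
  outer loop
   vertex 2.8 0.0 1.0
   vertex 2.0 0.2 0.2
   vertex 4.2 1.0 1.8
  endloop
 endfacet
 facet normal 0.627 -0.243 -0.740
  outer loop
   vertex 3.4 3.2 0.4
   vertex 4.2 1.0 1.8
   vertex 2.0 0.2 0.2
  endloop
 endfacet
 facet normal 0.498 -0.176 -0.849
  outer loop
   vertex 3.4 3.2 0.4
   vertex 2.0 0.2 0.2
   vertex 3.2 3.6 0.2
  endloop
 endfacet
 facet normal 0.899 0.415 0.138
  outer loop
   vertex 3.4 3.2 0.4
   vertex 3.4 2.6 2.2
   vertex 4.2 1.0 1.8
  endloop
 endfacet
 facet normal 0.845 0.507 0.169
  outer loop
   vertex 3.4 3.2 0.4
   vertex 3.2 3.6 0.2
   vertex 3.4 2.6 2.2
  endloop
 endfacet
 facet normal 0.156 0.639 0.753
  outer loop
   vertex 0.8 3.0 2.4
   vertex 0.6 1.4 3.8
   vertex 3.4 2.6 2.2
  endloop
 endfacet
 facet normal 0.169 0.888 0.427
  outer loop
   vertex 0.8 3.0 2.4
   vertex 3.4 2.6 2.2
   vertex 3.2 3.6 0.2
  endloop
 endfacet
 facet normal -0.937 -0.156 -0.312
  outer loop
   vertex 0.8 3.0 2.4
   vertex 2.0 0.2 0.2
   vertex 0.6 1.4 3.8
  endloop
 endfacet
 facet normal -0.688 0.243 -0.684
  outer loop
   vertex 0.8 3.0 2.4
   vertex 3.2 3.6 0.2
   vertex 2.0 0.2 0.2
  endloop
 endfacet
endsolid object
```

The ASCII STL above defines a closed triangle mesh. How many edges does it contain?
18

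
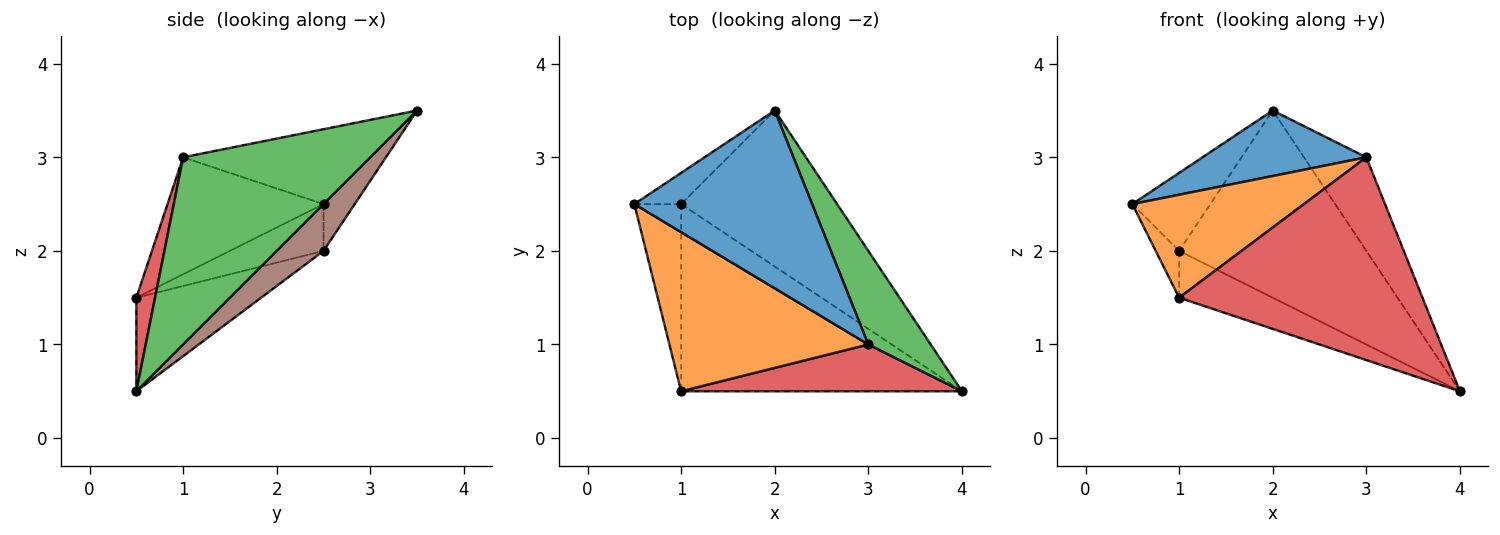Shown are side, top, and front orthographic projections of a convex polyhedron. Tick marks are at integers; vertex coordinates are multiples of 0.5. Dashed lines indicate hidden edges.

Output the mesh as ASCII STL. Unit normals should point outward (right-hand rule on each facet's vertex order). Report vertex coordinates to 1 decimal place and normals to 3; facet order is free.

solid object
 facet normal -0.367 -0.322 0.873
  outer loop
   vertex 3.0 1.0 3.0
   vertex 2.0 3.5 3.5
   vertex 0.5 2.5 2.5
  endloop
 endfacet
 facet normal -0.443 -0.487 0.753
  outer loop
   vertex 3.0 1.0 3.0
   vertex 0.5 2.5 2.5
   vertex 1.0 0.5 1.5
  endloop
 endfacet
 facet normal 0.905 0.302 0.302
  outer loop
   vertex 3.0 1.0 3.0
   vertex 4.0 0.5 0.5
   vertex 2.0 3.5 3.5
  endloop
 endfacet
 facet normal 0.075 -0.972 0.224
  outer loop
   vertex 3.0 1.0 3.0
   vertex 1.0 0.5 1.5
   vertex 4.0 0.5 0.5
  endloop
 endfacet
 facet normal -0.348 0.870 -0.348
  outer loop
   vertex 1.0 2.5 2.0
   vertex 0.5 2.5 2.5
   vertex 2.0 3.5 3.5
  endloop
 endfacet
 facet normal 0.189 0.754 -0.629
  outer loop
   vertex 1.0 2.5 2.0
   vertex 2.0 3.5 3.5
   vertex 4.0 0.5 0.5
  endloop
 endfacet
 facet normal -0.696 0.174 -0.696
  outer loop
   vertex 1.0 2.5 2.0
   vertex 1.0 0.5 1.5
   vertex 0.5 2.5 2.5
  endloop
 endfacet
 facet normal -0.308 0.231 -0.923
  outer loop
   vertex 1.0 2.5 2.0
   vertex 4.0 0.5 0.5
   vertex 1.0 0.5 1.5
  endloop
 endfacet
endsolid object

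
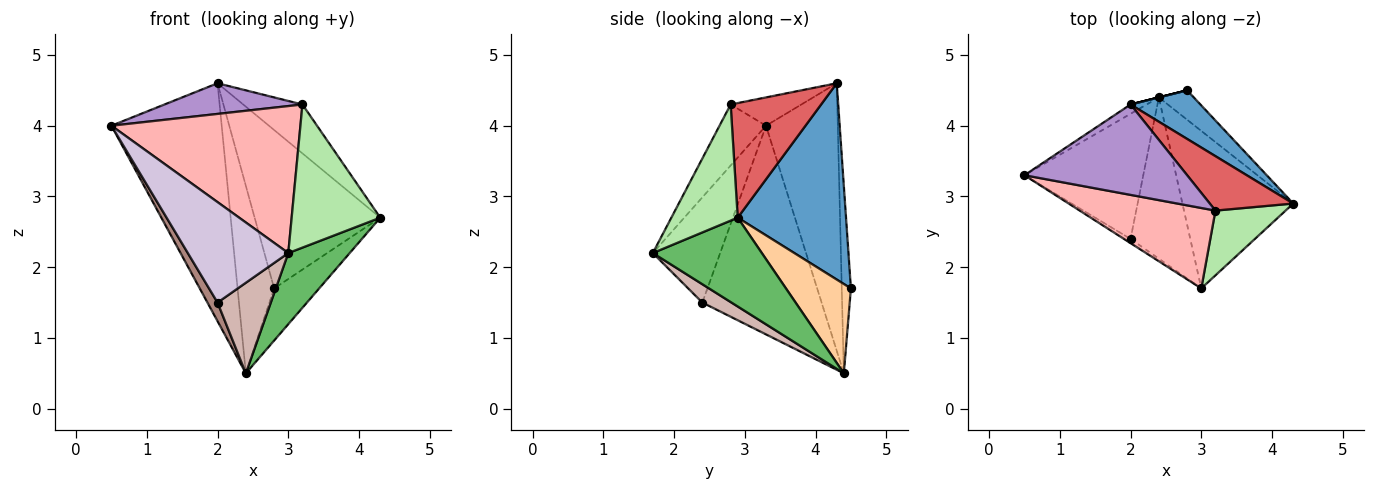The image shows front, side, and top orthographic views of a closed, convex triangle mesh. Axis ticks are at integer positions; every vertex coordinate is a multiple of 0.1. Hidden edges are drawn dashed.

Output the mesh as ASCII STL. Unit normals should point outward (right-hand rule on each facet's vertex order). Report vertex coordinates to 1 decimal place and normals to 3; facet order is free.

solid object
 facet normal 0.636 0.738 0.226
  outer loop
   vertex 2.0 4.3 4.6
   vertex 4.3 2.9 2.7
   vertex 2.8 4.5 1.7
  endloop
 endfacet
 facet normal -0.545 0.838 -0.033
  outer loop
   vertex 2.4 4.4 0.5
   vertex 0.5 3.3 4.0
   vertex 2.0 4.3 4.6
  endloop
 endfacet
 facet normal -0.243 0.970 0.000
  outer loop
   vertex 2.4 4.4 0.5
   vertex 2.0 4.3 4.6
   vertex 2.8 4.5 1.7
  endloop
 endfacet
 facet normal 0.782 0.542 -0.306
  outer loop
   vertex 2.4 4.4 0.5
   vertex 2.8 4.5 1.7
   vertex 4.3 2.9 2.7
  endloop
 endfacet
 facet normal 0.590 -0.332 -0.736
  outer loop
   vertex 2.4 4.4 0.5
   vertex 4.3 2.9 2.7
   vertex 3.0 1.7 2.2
  endloop
 endfacet
 facet normal 0.564 -0.753 0.341
  outer loop
   vertex 3.2 2.8 4.3
   vertex 3.0 1.7 2.2
   vertex 4.3 2.9 2.7
  endloop
 endfacet
 facet normal 0.715 0.468 0.520
  outer loop
   vertex 3.2 2.8 4.3
   vertex 4.3 2.9 2.7
   vertex 2.0 4.3 4.6
  endloop
 endfacet
 facet normal -0.211 -0.857 0.469
  outer loop
   vertex 3.2 2.8 4.3
   vertex 0.5 3.3 4.0
   vertex 3.0 1.7 2.2
  endloop
 endfacet
 facet normal -0.163 -0.317 0.934
  outer loop
   vertex 3.2 2.8 4.3
   vertex 2.0 4.3 4.6
   vertex 0.5 3.3 4.0
  endloop
 endfacet
 facet normal -0.557 -0.830 -0.035
  outer loop
   vertex 2.0 2.4 1.5
   vertex 3.0 1.7 2.2
   vertex 0.5 3.3 4.0
  endloop
 endfacet
 facet normal -0.867 -0.073 -0.494
  outer loop
   vertex 2.0 2.4 1.5
   vertex 0.5 3.3 4.0
   vertex 2.4 4.4 0.5
  endloop
 endfacet
 facet normal 0.259 -0.473 -0.842
  outer loop
   vertex 2.0 2.4 1.5
   vertex 2.4 4.4 0.5
   vertex 3.0 1.7 2.2
  endloop
 endfacet
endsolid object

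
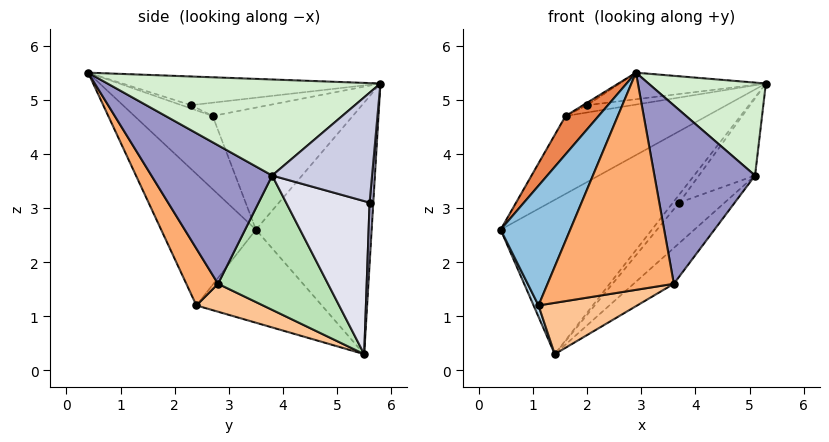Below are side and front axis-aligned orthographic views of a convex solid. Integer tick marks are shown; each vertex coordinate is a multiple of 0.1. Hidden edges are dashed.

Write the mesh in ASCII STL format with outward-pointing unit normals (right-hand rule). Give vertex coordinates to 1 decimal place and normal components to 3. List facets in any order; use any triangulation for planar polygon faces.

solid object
 facet normal -0.559 0.731 0.392
  outer loop
   vertex 1.4 5.5 0.3
   vertex 0.4 3.5 2.6
   vertex 5.3 5.8 5.3
  endloop
 endfacet
 facet normal -0.804 -0.591 0.062
  outer loop
   vertex 1.1 2.4 1.2
   vertex 2.9 0.4 5.5
   vertex 0.4 3.5 2.6
  endloop
 endfacet
 facet normal -0.905 -0.036 -0.424
  outer loop
   vertex 1.1 2.4 1.2
   vertex 0.4 3.5 2.6
   vertex 1.4 5.5 0.3
  endloop
 endfacet
 facet normal -0.584 0.589 0.558
  outer loop
   vertex 1.6 2.7 4.7
   vertex 5.3 5.8 5.3
   vertex 0.4 3.5 2.6
  endloop
 endfacet
 facet normal -0.862 -0.364 0.354
  outer loop
   vertex 1.6 2.7 4.7
   vertex 0.4 3.5 2.6
   vertex 2.9 0.4 5.5
  endloop
 endfacet
 facet normal 0.213 -0.849 -0.484
  outer loop
   vertex 3.6 2.8 1.6
   vertex 2.9 0.4 5.5
   vertex 1.1 2.4 1.2
  endloop
 endfacet
 facet normal 0.196 -0.291 -0.936
  outer loop
   vertex 3.6 2.8 1.6
   vertex 1.1 2.4 1.2
   vertex 1.4 5.5 0.3
  endloop
 endfacet
 facet normal -0.287 0.162 0.944
  outer loop
   vertex 2.0 2.3 4.9
   vertex 2.9 0.4 5.5
   vertex 5.3 5.8 5.3
  endloop
 endfacet
 facet normal -0.297 0.173 0.939
  outer loop
   vertex 2.0 2.3 4.9
   vertex 5.3 5.8 5.3
   vertex 1.6 2.7 4.7
  endloop
 endfacet
 facet normal -0.327 0.140 0.935
  outer loop
   vertex 2.0 2.3 4.9
   vertex 1.6 2.7 4.7
   vertex 2.9 0.4 5.5
  endloop
 endfacet
 facet normal 0.706 0.258 -0.659
  outer loop
   vertex 5.1 3.8 3.6
   vertex 3.6 2.8 1.6
   vertex 1.4 5.5 0.3
  endloop
 endfacet
 facet normal 0.865 -0.372 0.336
  outer loop
   vertex 5.1 3.8 3.6
   vertex 5.3 5.8 5.3
   vertex 2.9 0.4 5.5
  endloop
 endfacet
 facet normal 0.744 -0.620 -0.248
  outer loop
   vertex 5.1 3.8 3.6
   vertex 2.9 0.4 5.5
   vertex 3.6 2.8 1.6
  endloop
 endfacet
 facet normal 0.462 0.788 -0.407
  outer loop
   vertex 3.7 5.6 3.1
   vertex 1.4 5.5 0.3
   vertex 5.3 5.8 5.3
  endloop
 endfacet
 facet normal 0.721 0.405 -0.562
  outer loop
   vertex 3.7 5.6 3.1
   vertex 5.3 5.8 5.3
   vertex 5.1 3.8 3.6
  endloop
 endfacet
 facet normal 0.707 0.385 -0.594
  outer loop
   vertex 3.7 5.6 3.1
   vertex 5.1 3.8 3.6
   vertex 1.4 5.5 0.3
  endloop
 endfacet
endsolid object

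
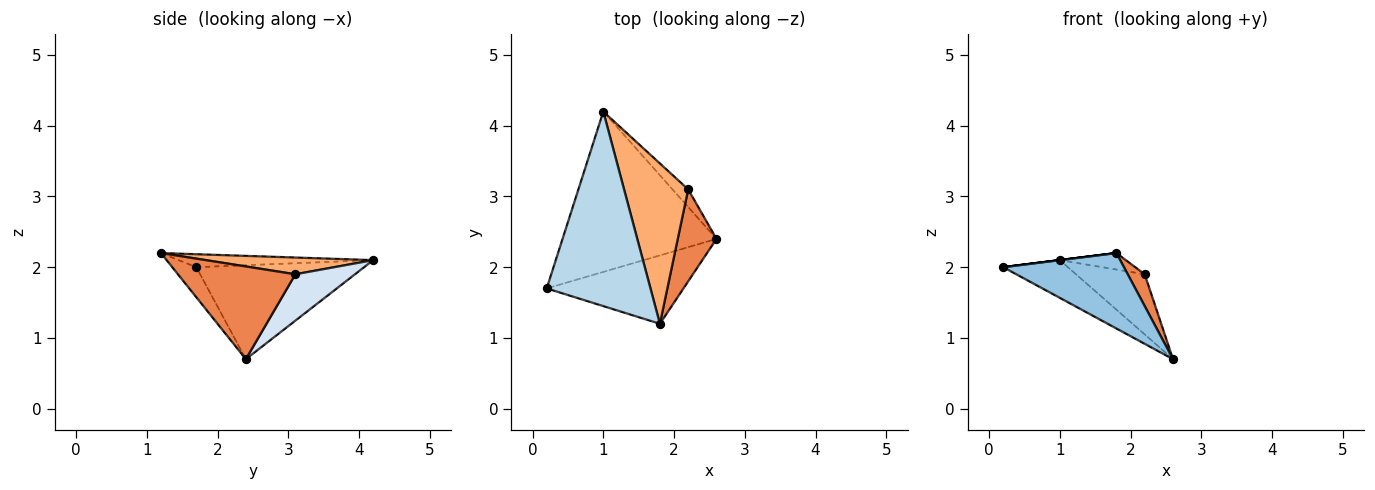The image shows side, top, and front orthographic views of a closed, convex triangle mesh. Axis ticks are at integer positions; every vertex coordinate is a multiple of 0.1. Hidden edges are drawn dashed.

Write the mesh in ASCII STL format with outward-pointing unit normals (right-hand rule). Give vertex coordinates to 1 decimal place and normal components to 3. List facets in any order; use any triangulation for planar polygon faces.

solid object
 facet normal -0.511 0.197 -0.837
  outer loop
   vertex 1.0 4.2 2.1
   vertex 2.6 2.4 0.7
   vertex 0.2 1.7 2.0
  endloop
 endfacet
 facet normal -0.146 -0.733 -0.664
  outer loop
   vertex 1.8 1.2 2.2
   vertex 0.2 1.7 2.0
   vertex 2.6 2.4 0.7
  endloop
 endfacet
 facet normal -0.124 0.000 0.992
  outer loop
   vertex 1.8 1.2 2.2
   vertex 1.0 4.2 2.1
   vertex 0.2 1.7 2.0
  endloop
 endfacet
 facet normal 0.640 0.737 -0.217
  outer loop
   vertex 2.2 3.1 1.9
   vertex 2.6 2.4 0.7
   vertex 1.0 4.2 2.1
  endloop
 endfacet
 facet normal 0.915 -0.132 0.382
  outer loop
   vertex 2.2 3.1 1.9
   vertex 1.8 1.2 2.2
   vertex 2.6 2.4 0.7
  endloop
 endfacet
 facet normal 0.251 0.099 0.963
  outer loop
   vertex 2.2 3.1 1.9
   vertex 1.0 4.2 2.1
   vertex 1.8 1.2 2.2
  endloop
 endfacet
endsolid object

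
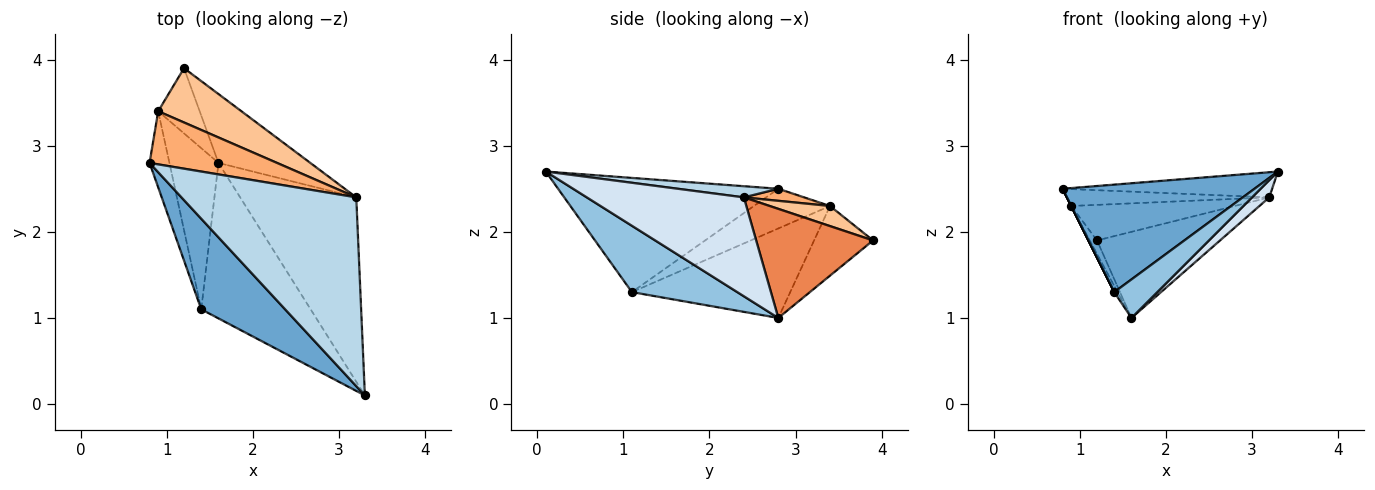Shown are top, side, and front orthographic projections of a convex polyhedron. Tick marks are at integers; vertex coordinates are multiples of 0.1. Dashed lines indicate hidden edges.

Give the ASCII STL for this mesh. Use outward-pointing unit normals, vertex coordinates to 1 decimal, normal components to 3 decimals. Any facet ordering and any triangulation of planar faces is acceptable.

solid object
 facet normal -0.659 -0.575 0.484
  outer loop
   vertex 1.4 1.1 1.3
   vertex 3.3 0.1 2.7
   vertex 0.8 2.8 2.5
  endloop
 endfacet
 facet normal 0.507 -0.207 -0.836
  outer loop
   vertex 1.4 1.1 1.3
   vertex 1.6 2.8 1.0
   vertex 3.3 0.1 2.7
  endloop
 endfacet
 facet normal 0.063 0.132 0.989
  outer loop
   vertex 3.2 2.4 2.4
   vertex 0.8 2.8 2.5
   vertex 3.3 0.1 2.7
  endloop
 endfacet
 facet normal 0.647 -0.071 -0.759
  outer loop
   vertex 3.2 2.4 2.4
   vertex 3.3 0.1 2.7
   vertex 1.6 2.8 1.0
  endloop
 endfacet
 facet normal 0.596 0.627 -0.502
  outer loop
   vertex 3.2 2.4 2.4
   vertex 1.6 2.8 1.0
   vertex 1.2 3.9 1.9
  endloop
 endfacet
 facet normal 0.090 0.301 0.949
  outer loop
   vertex 0.9 3.4 2.3
   vertex 0.8 2.8 2.5
   vertex 3.2 2.4 2.4
  endloop
 endfacet
 facet normal 0.198 0.537 0.820
  outer loop
   vertex 0.9 3.4 2.3
   vertex 3.2 2.4 2.4
   vertex 1.2 3.9 1.9
  endloop
 endfacet
 facet normal -0.854 0.106 -0.509
  outer loop
   vertex 0.9 3.4 2.3
   vertex 1.2 3.9 1.9
   vertex 1.6 2.8 1.0
  endloop
 endfacet
 facet normal -0.894 0.000 -0.447
  outer loop
   vertex 0.9 3.4 2.3
   vertex 1.4 1.1 1.3
   vertex 0.8 2.8 2.5
  endloop
 endfacet
 facet normal -0.877 0.018 -0.481
  outer loop
   vertex 0.9 3.4 2.3
   vertex 1.6 2.8 1.0
   vertex 1.4 1.1 1.3
  endloop
 endfacet
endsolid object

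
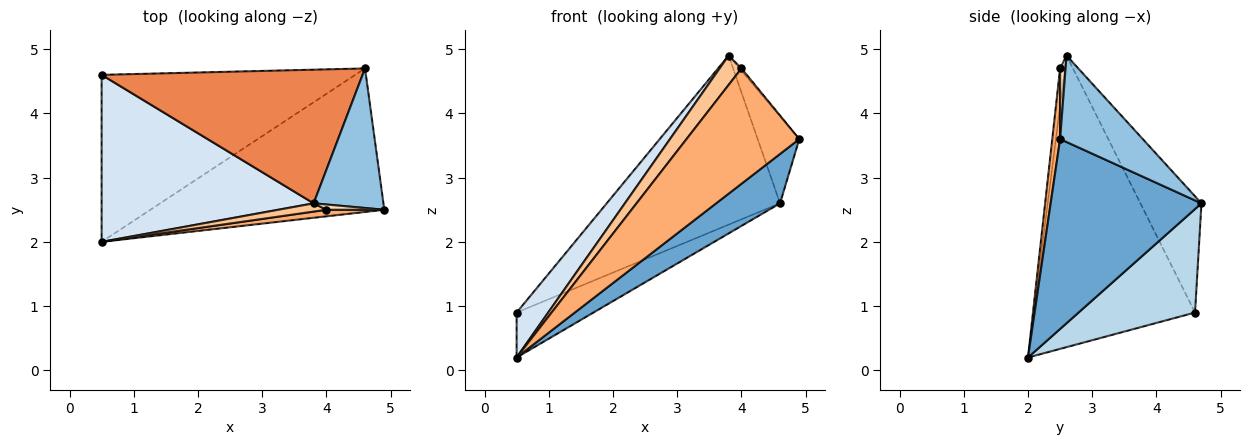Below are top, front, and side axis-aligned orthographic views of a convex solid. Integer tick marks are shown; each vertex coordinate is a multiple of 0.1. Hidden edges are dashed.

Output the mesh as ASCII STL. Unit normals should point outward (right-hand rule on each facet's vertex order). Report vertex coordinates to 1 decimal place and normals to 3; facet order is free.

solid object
 facet normal 0.609 -0.258 -0.750
  outer loop
   vertex 4.6 4.7 2.6
   vertex 4.9 2.5 3.6
   vertex 0.5 2.0 0.2
  endloop
 endfacet
 facet normal 0.724 0.365 0.585
  outer loop
   vertex 3.8 2.6 4.9
   vertex 4.9 2.5 3.6
   vertex 4.6 4.7 2.6
  endloop
 endfacet
 facet normal 0.367 0.242 -0.898
  outer loop
   vertex 0.5 4.6 0.9
   vertex 4.6 4.7 2.6
   vertex 0.5 2.0 0.2
  endloop
 endfacet
 facet normal -0.799 -0.156 0.581
  outer loop
   vertex 0.5 4.6 0.9
   vertex 0.5 2.0 0.2
   vertex 3.8 2.6 4.9
  endloop
 endfacet
 facet normal -0.266 0.756 0.598
  outer loop
   vertex 0.5 4.6 0.9
   vertex 3.8 2.6 4.9
   vertex 4.6 4.7 2.6
  endloop
 endfacet
 facet normal 0.069 -0.996 0.057
  outer loop
   vertex 4.0 2.5 4.7
   vertex 0.5 2.0 0.2
   vertex 4.9 2.5 3.6
  endloop
 endfacet
 facet normal -0.206 -0.942 0.265
  outer loop
   vertex 4.0 2.5 4.7
   vertex 3.8 2.6 4.9
   vertex 0.5 2.0 0.2
  endloop
 endfacet
 facet normal 0.745 0.271 0.610
  outer loop
   vertex 4.0 2.5 4.7
   vertex 4.9 2.5 3.6
   vertex 3.8 2.6 4.9
  endloop
 endfacet
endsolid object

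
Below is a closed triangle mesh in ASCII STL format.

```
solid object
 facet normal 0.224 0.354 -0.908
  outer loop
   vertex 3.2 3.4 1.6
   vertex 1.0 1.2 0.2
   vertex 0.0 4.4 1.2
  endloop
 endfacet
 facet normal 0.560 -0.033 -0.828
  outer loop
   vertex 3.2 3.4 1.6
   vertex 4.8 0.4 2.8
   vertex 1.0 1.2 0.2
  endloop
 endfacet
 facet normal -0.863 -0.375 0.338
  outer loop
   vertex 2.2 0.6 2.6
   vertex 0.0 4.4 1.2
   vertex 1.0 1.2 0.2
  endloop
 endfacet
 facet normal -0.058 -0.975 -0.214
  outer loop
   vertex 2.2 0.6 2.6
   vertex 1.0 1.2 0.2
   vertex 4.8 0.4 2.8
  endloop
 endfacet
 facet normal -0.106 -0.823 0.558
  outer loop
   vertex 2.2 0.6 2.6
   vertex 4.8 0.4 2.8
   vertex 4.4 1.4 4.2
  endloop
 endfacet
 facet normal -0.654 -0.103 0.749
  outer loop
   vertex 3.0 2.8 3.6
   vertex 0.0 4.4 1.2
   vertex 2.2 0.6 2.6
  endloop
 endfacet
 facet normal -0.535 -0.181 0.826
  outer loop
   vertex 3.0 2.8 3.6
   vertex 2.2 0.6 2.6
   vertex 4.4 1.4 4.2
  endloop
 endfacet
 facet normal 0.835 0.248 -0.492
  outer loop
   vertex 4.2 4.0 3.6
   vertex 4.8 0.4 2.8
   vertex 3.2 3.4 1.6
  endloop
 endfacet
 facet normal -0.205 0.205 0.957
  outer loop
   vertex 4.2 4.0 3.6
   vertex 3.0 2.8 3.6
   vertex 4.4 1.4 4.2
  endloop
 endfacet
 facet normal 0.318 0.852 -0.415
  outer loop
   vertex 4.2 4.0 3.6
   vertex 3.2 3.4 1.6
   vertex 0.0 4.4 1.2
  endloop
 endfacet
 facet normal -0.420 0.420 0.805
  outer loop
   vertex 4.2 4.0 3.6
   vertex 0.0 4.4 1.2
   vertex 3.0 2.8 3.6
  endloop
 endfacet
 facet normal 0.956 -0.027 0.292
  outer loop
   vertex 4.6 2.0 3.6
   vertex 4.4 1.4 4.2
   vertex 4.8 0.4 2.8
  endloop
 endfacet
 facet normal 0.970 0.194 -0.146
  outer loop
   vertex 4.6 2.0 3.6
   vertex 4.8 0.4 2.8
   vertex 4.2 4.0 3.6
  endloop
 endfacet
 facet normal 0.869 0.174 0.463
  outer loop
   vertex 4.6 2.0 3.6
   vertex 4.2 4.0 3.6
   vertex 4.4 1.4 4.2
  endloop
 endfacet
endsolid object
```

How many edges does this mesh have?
21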